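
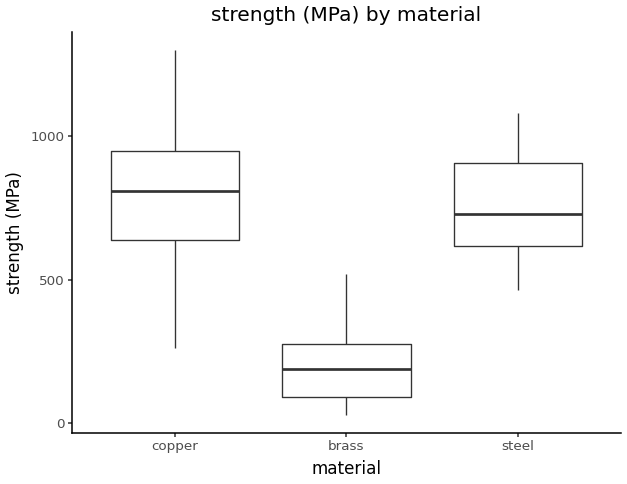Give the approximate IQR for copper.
≈ 300

Q3 ≈ 900, Q1 ≈ 600; IQR ≈ 300.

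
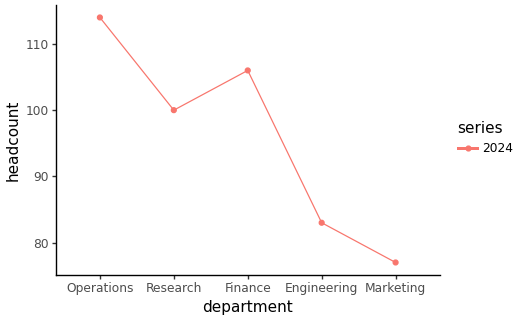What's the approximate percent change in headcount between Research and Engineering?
≈ -15%

Research ≈ 100, Engineering ≈ 85; (85 − 100) / 100 ≈ -15%.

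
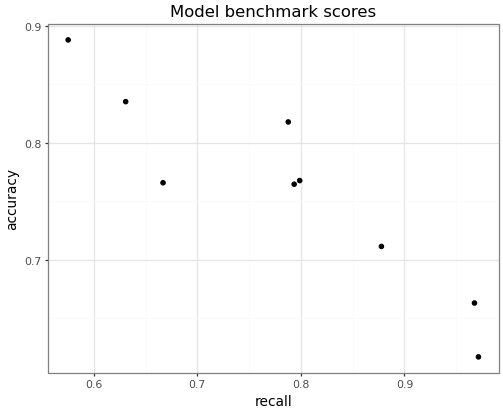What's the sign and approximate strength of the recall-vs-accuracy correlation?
negative, strong

Points are negatively correlated; strong (|r| ≈ 0.9).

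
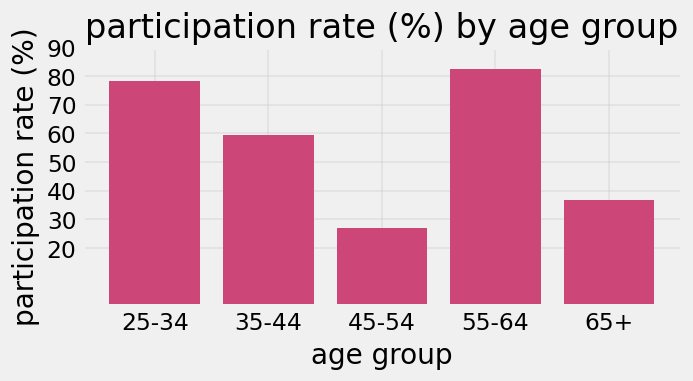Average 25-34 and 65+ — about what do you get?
(80 + 40) / 2 ≈ 60.

≈ 60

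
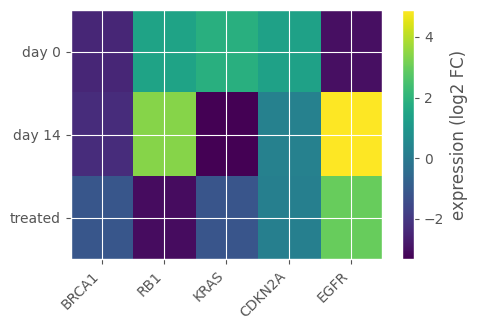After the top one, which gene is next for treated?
CDKN2A

Top 3 for treated: EGFR ≈ 3, CDKN2A ≈ 0, BRCA1 ≈ -1.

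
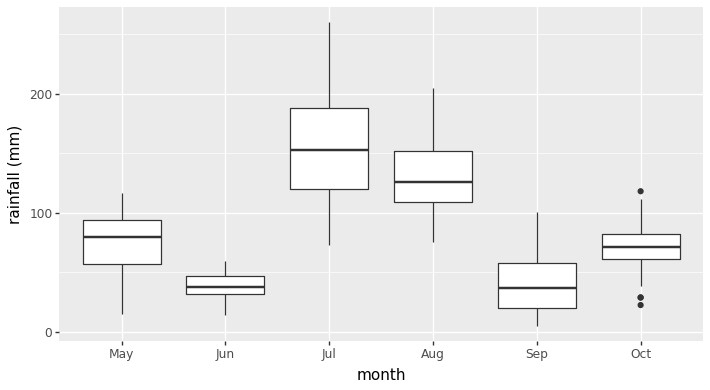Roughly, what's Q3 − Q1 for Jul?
Q3 ≈ 180, Q1 ≈ 120; IQR ≈ 60.

≈ 60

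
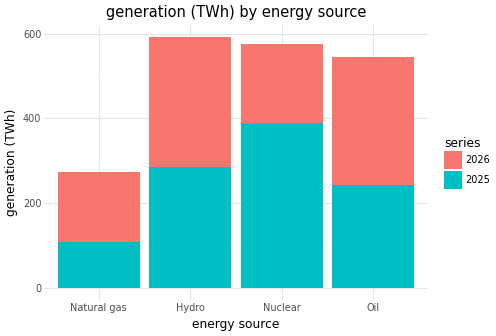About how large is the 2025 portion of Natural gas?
≈ 100

2025 top ≈ 100, bottom ≈ 0; segment ≈ 100.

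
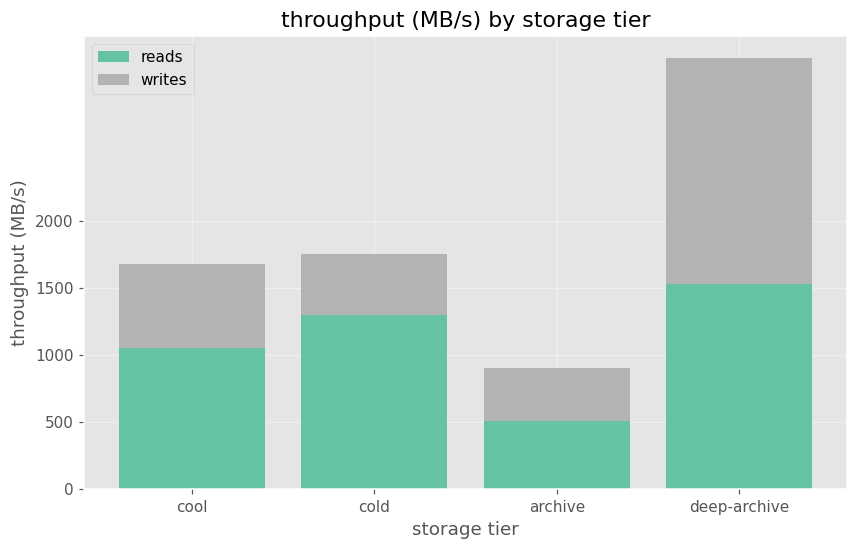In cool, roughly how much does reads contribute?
reads top ≈ 1000, bottom ≈ 0; segment ≈ 1000.

≈ 1000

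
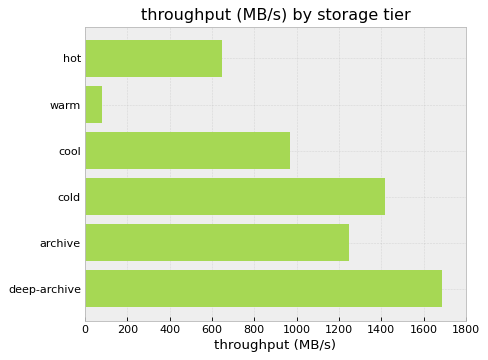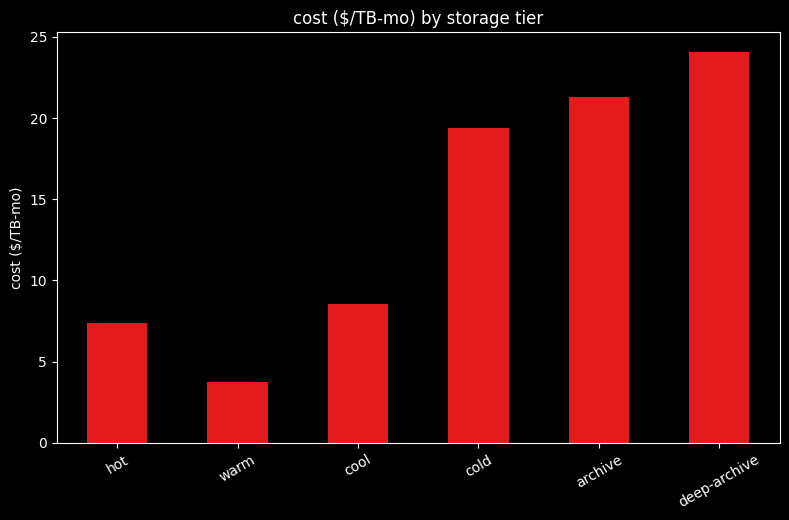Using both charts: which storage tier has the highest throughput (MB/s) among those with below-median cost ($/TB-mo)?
cool

Chart 2 median cost ($/TB-mo) ≈ 15; below-median storage tiers: hot, warm, cool. Among those, cool has the highest throughput (MB/s) (≈ 1000).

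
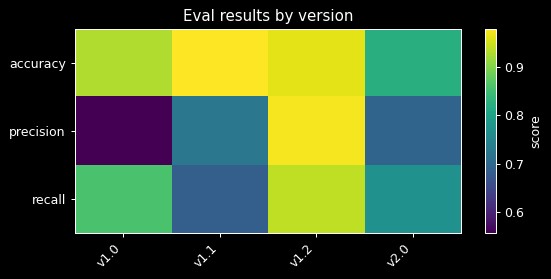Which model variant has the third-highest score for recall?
Top 4 for recall: v1.2 ≈ 0.95, v1.0 ≈ 0.85, v2.0 ≈ 0.75, v1.1 ≈ 0.70.

v2.0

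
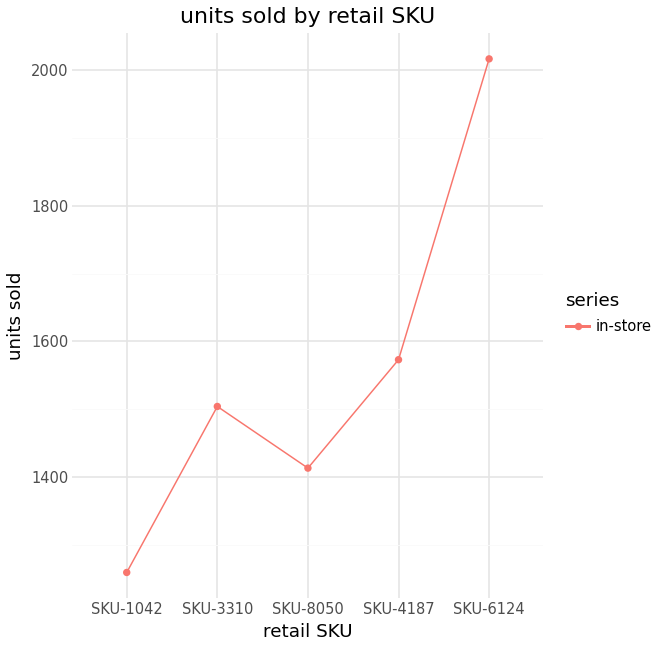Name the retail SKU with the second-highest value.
Top 3: SKU-6124 ≈ 2000, SKU-4187 ≈ 1600, SKU-3310 ≈ 1500.

SKU-4187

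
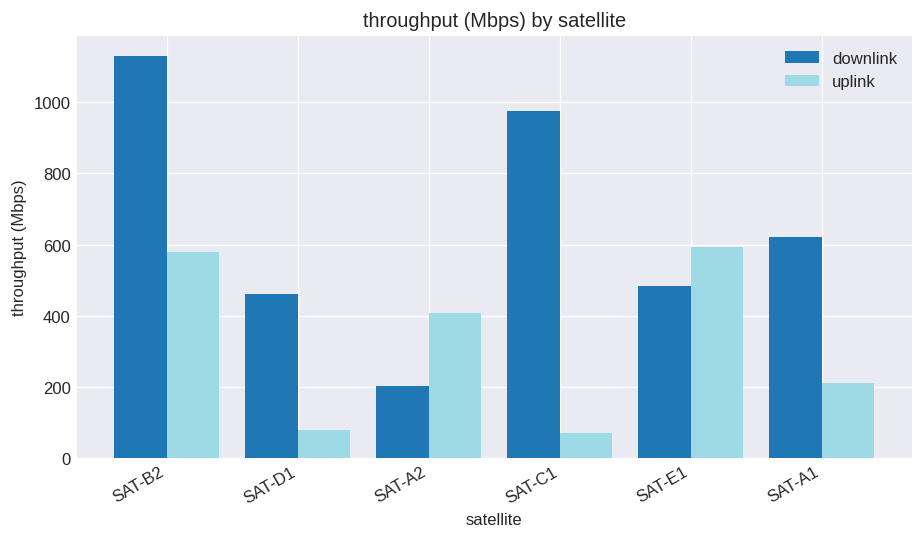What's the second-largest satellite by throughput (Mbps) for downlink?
Top 3 for downlink: SAT-B2 ≈ 1100, SAT-C1 ≈ 1000, SAT-A1 ≈ 600.

SAT-C1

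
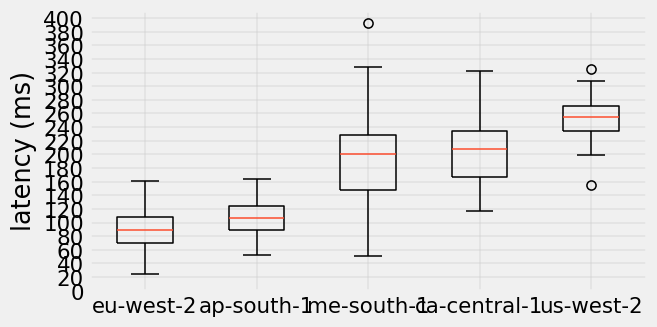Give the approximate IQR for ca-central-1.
≈ 80

Q3 ≈ 240, Q1 ≈ 160; IQR ≈ 80.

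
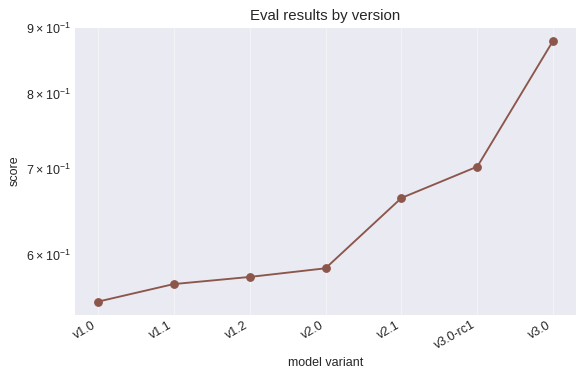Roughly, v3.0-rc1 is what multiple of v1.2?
≈ 1.17×

v3.0-rc1 ≈ 0.70, v1.2 ≈ 0.60; 0.70/0.60 ≈ 1.17.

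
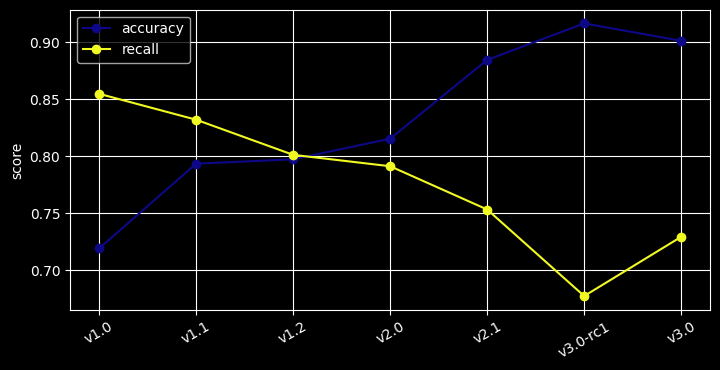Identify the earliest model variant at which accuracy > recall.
v2.0

v1.2: accuracy ≈ 0.80 vs recall ≈ 0.80 (not yet); v2.0: accuracy ≈ 0.82 vs recall ≈ 0.80 (first crossover).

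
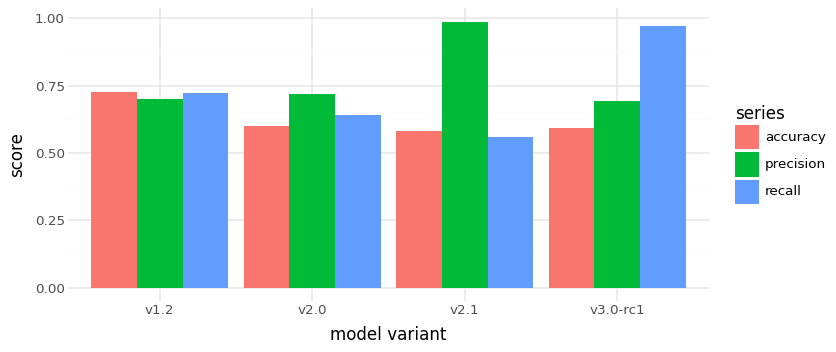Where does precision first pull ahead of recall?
v2.0

v1.2: precision ≈ 0.7 vs recall ≈ 0.7 (not yet); v2.0: precision ≈ 0.7 vs recall ≈ 0.6 (first crossover).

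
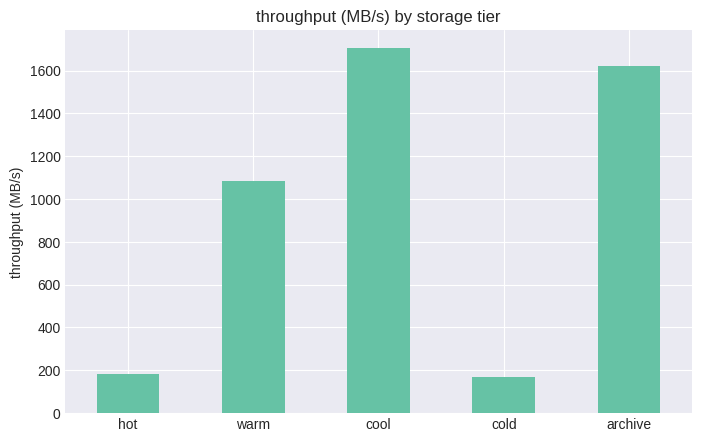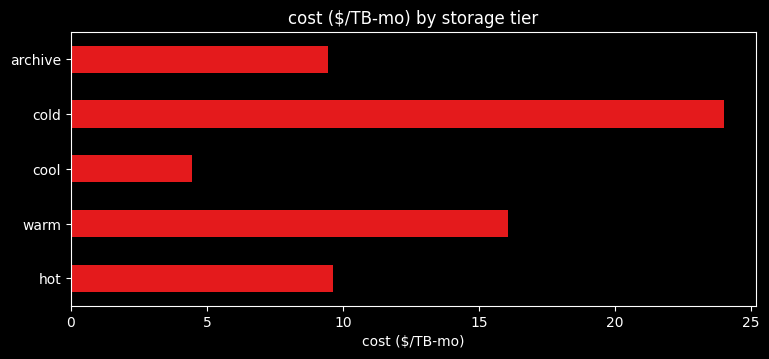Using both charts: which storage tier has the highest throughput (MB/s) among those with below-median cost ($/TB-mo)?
cool

Chart 2 median cost ($/TB-mo) ≈ 10; below-median storage tiers: cool, archive. Among those, cool has the highest throughput (MB/s) (≈ 1800).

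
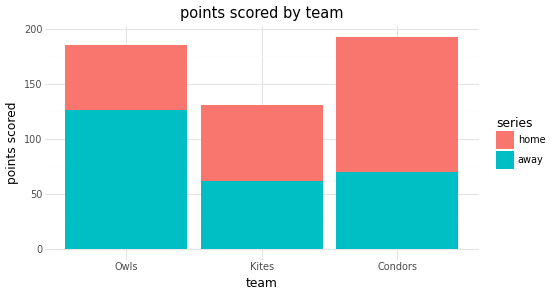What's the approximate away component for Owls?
≈ 120

away top ≈ 120, bottom ≈ 0; segment ≈ 120.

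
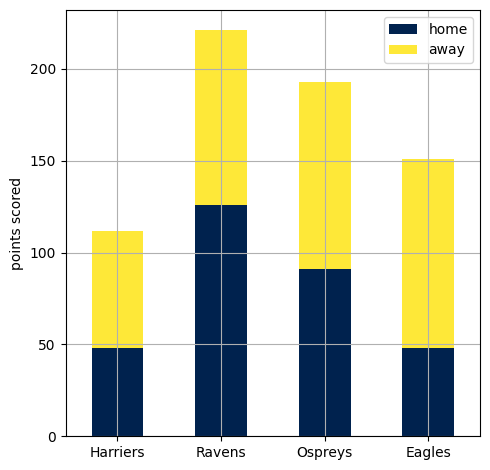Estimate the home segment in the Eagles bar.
home top ≈ 40, bottom ≈ 0; segment ≈ 40.

≈ 40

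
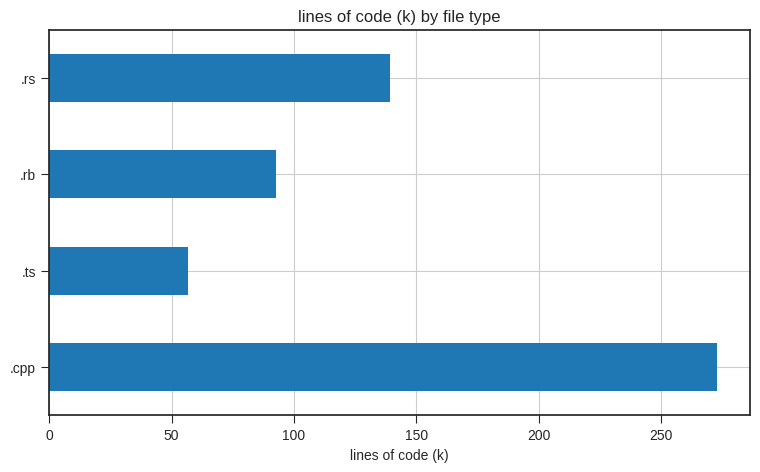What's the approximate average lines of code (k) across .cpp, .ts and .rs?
≈ 158

(275 + 50 + 150) / 3 ≈ 158.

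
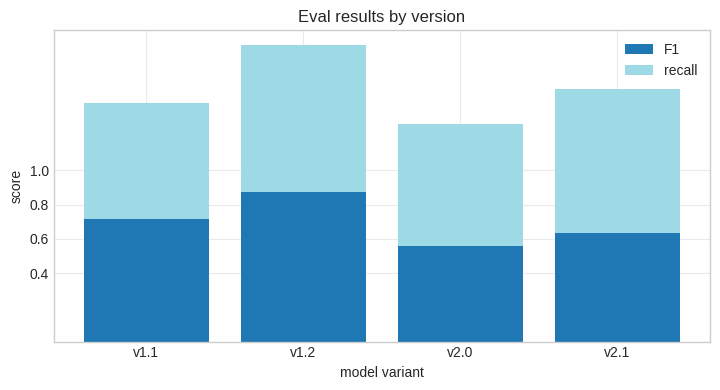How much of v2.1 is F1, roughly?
≈ 0.6

F1 top ≈ 0.6, bottom ≈ 0.0; segment ≈ 0.6.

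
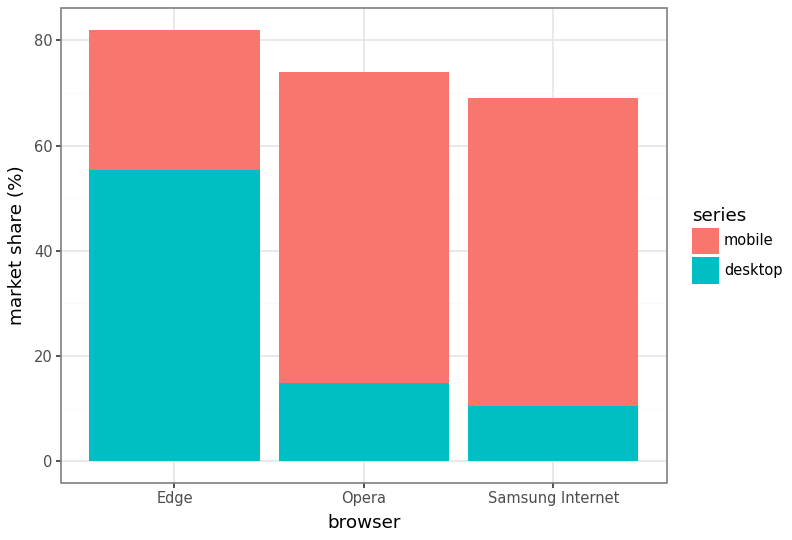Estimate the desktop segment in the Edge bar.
≈ 60

desktop top ≈ 60, bottom ≈ 0; segment ≈ 60.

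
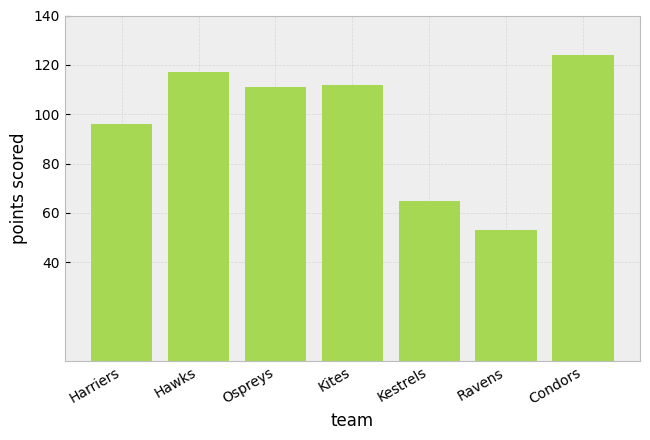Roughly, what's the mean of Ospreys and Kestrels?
(120 + 60) / 2 ≈ 90.

≈ 90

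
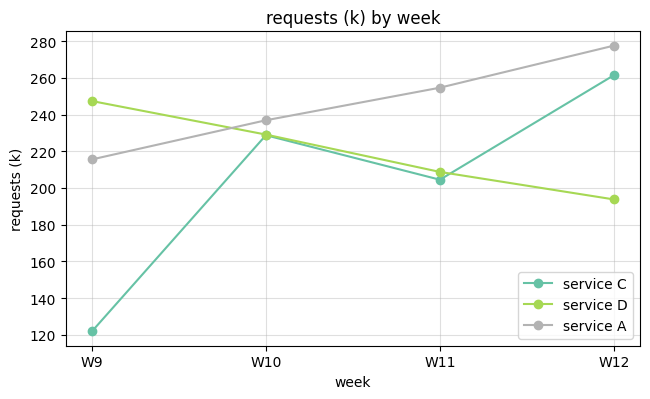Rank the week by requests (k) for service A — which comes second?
W11

Top 3 for service A: W12 ≈ 280, W11 ≈ 260, W10 ≈ 240.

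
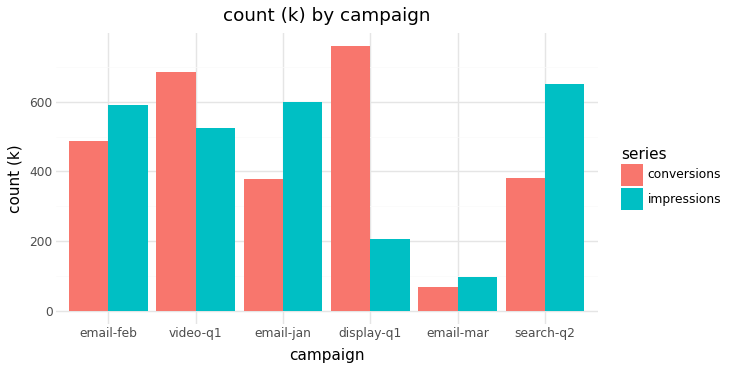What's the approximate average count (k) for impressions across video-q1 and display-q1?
≈ 350

(500 + 200) / 2 ≈ 350.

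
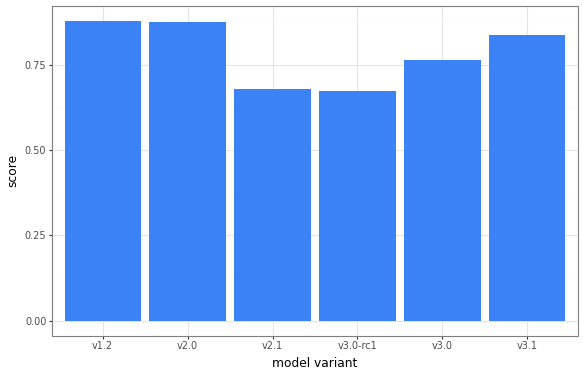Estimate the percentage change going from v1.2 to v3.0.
≈ -11.1%

v1.2 ≈ 0.9, v3.0 ≈ 0.8; (0.8 − 0.9) / 0.9 ≈ -11.1%.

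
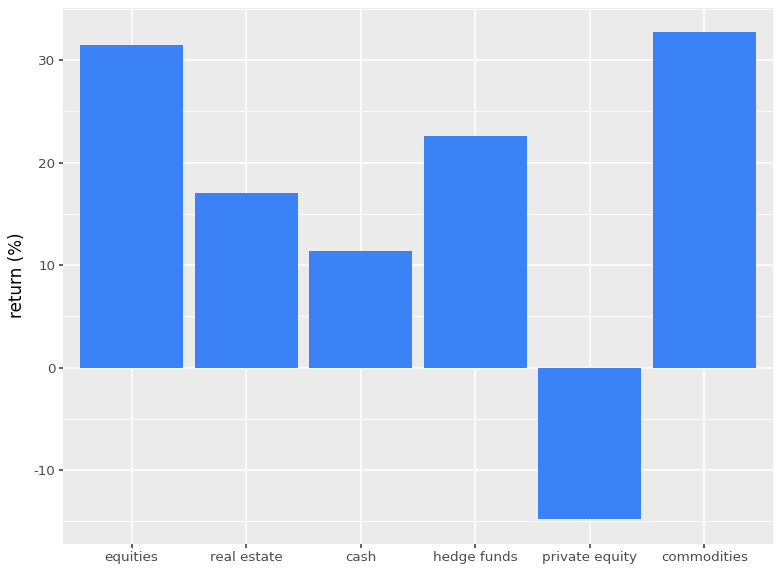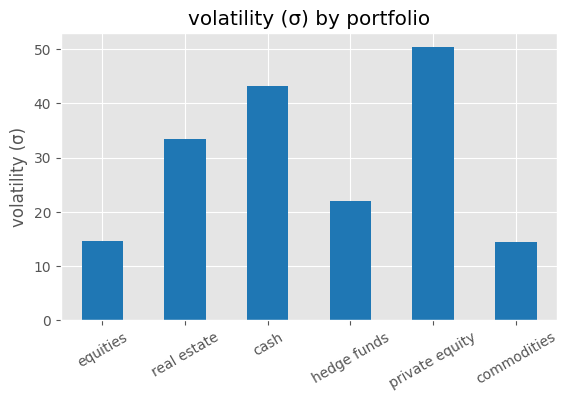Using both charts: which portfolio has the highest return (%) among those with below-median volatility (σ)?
Chart 2 median volatility (σ) ≈ 30; below-median portfolios: equities, hedge funds, commodities. Among those, commodities has the highest return (%) (≈ 35).

commodities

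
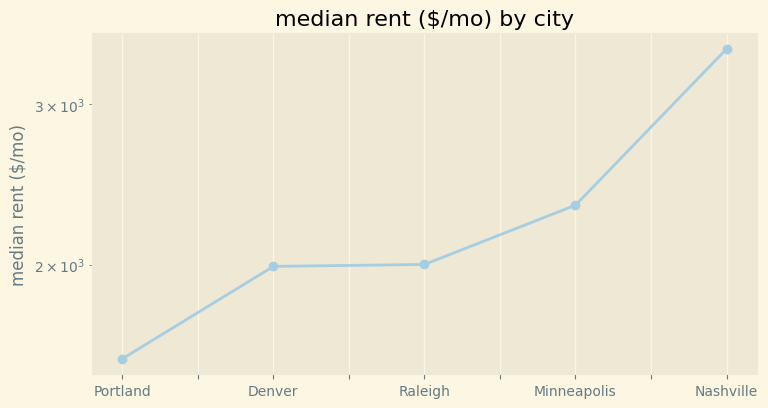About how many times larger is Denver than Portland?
Denver ≈ 2000, Portland ≈ 1600; 2000/1600 ≈ 1.25.

≈ 1.25×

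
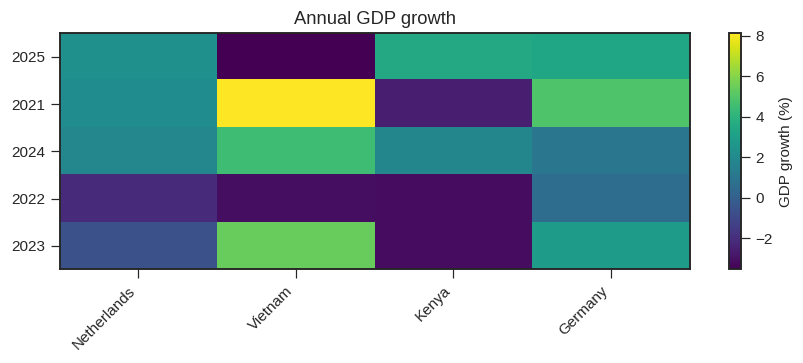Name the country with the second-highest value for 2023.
Germany

Top 3 for 2023: Vietnam ≈ 5, Germany ≈ 3, Netherlands ≈ -1.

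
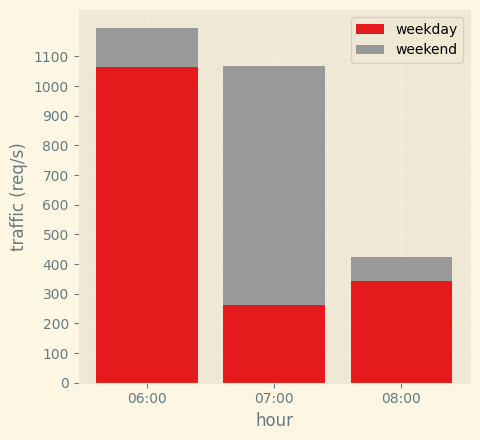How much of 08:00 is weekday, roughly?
≈ 300

weekday top ≈ 300, bottom ≈ 0; segment ≈ 300.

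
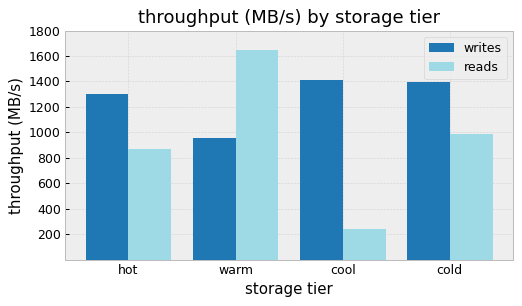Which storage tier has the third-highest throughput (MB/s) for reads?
Top 4 for reads: warm ≈ 1600, cold ≈ 1000, hot ≈ 800, cool ≈ 200.

hot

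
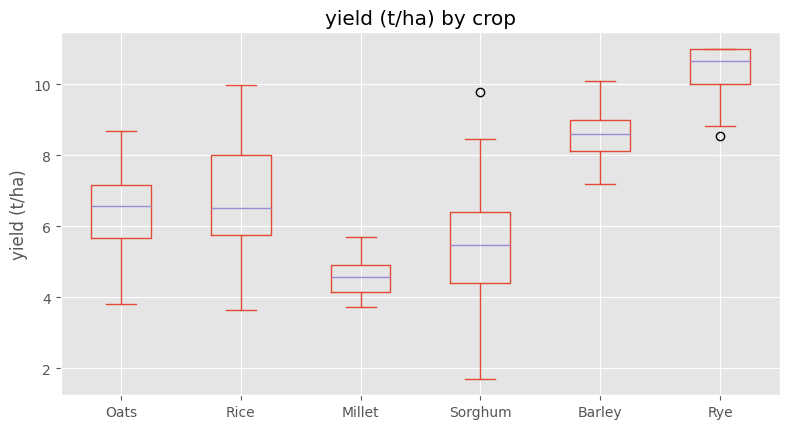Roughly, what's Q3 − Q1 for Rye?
Q3 ≈ 11, Q1 ≈ 10; IQR ≈ 1.

≈ 1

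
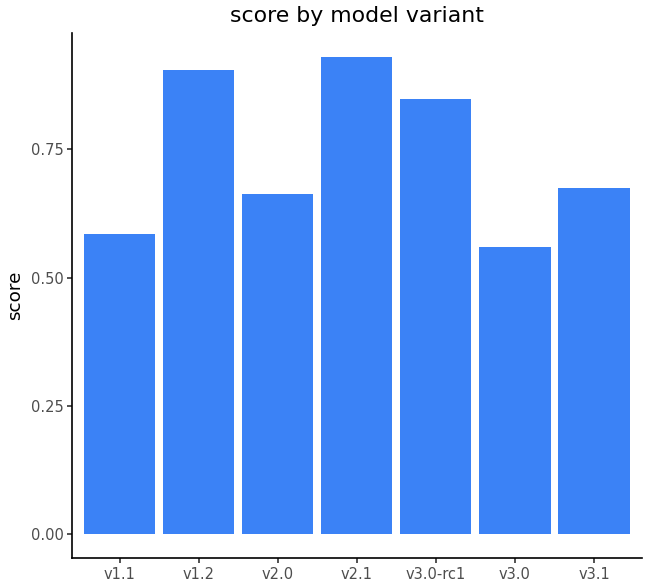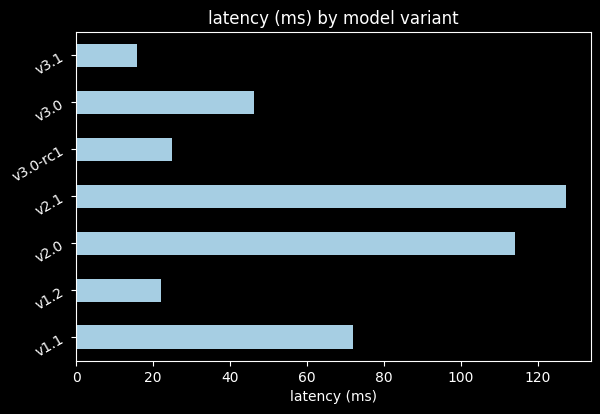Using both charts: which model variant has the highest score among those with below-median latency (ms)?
v1.2

Chart 2 median latency (ms) ≈ 40; below-median model variants: v1.2, v3.0-rc1, v3.1. Among those, v1.2 has the highest score (≈ 0.9).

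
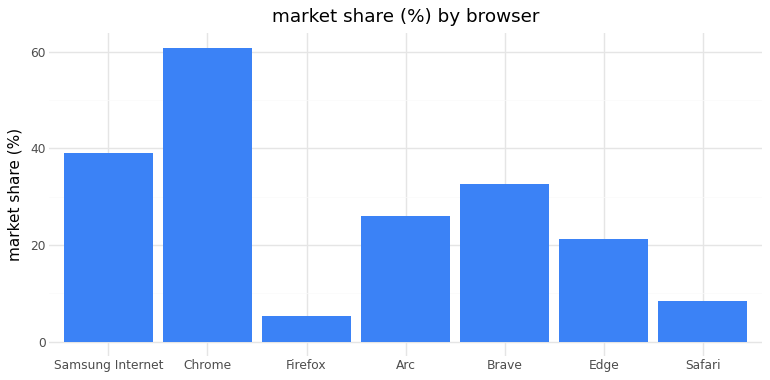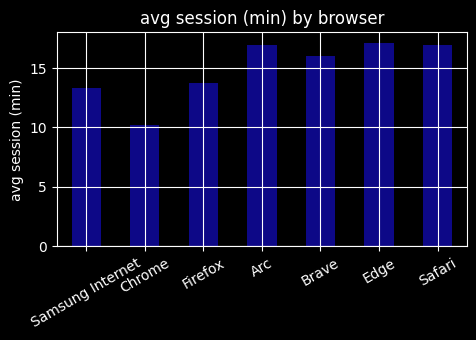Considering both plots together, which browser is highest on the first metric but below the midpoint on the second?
Chart 2 median avg session (min) ≈ 16; below-median browsers: Samsung Internet, Chrome, Firefox. Among those, Chrome has the highest market share (%) (≈ 60).

Chrome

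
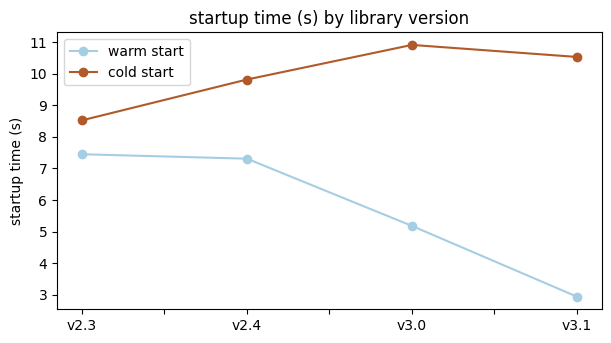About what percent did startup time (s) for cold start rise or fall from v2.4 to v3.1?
v2.4 ≈ 10, v3.1 ≈ 11; (11 − 10) / 10 ≈ +10%.

≈ +10%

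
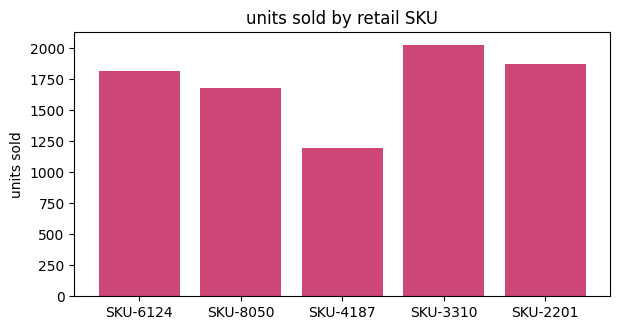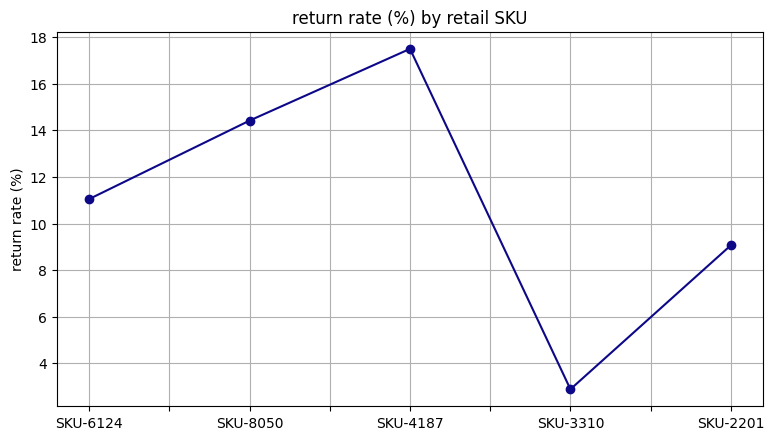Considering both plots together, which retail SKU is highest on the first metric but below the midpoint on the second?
SKU-3310

Chart 2 median return rate (%) ≈ 12; below-median retail SKUs: SKU-3310, SKU-2201. Among those, SKU-3310 has the highest units sold (≈ 2000).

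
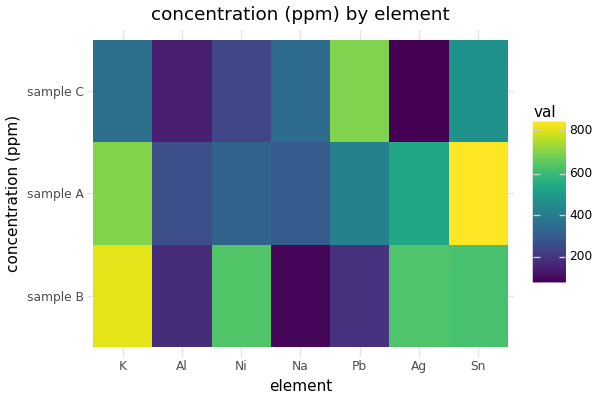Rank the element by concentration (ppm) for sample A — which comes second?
K

Top 3 for sample A: Sn ≈ 800, K ≈ 700, Ag ≈ 500.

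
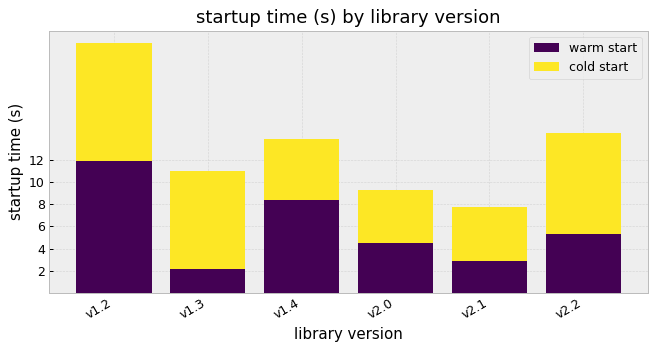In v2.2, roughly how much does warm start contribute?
≈ 6

warm start top ≈ 6, bottom ≈ 0; segment ≈ 6.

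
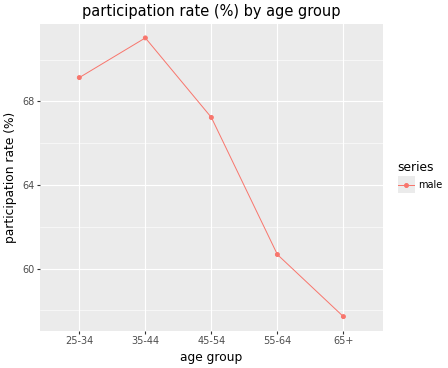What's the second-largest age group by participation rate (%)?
25-34

Top 3: 35-44 ≈ 72, 25-34 ≈ 70, 45-54 ≈ 68.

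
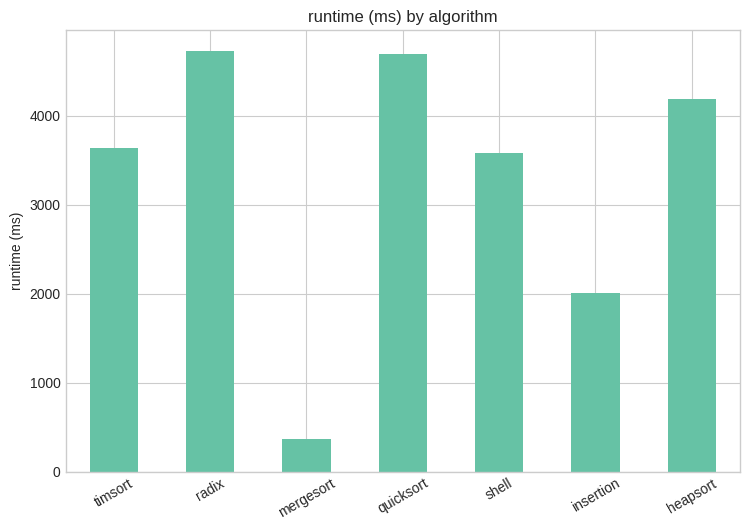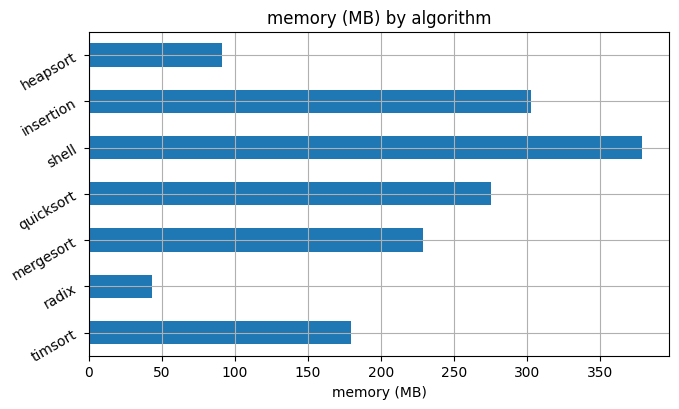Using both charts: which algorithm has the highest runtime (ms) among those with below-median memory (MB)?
radix

Chart 2 median memory (MB) ≈ 250; below-median algorithms: timsort, radix, heapsort. Among those, radix has the highest runtime (ms) (≈ 4500).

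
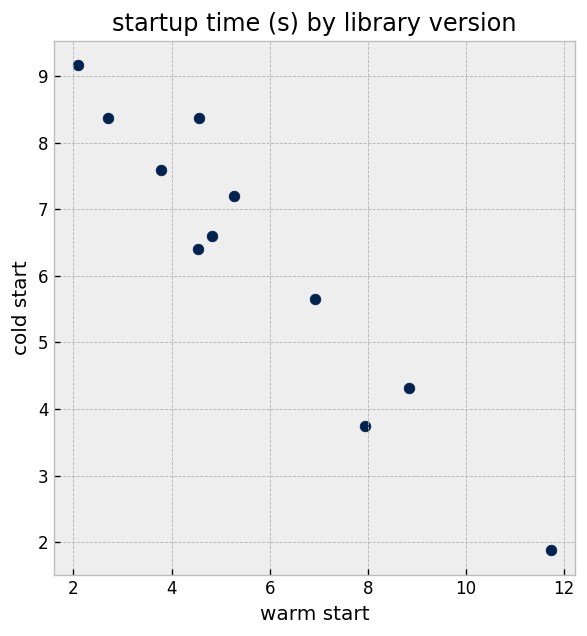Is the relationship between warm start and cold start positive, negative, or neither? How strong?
Points are negatively correlated; strong (|r| ≈ 1.0).

negative, strong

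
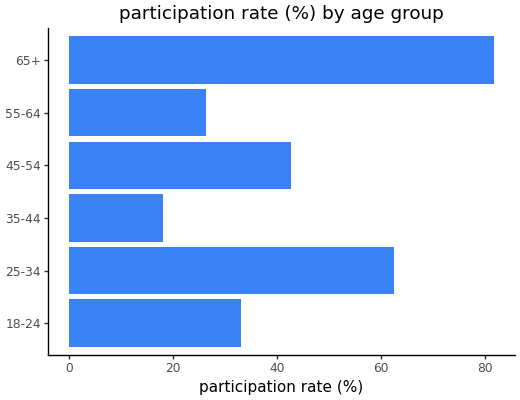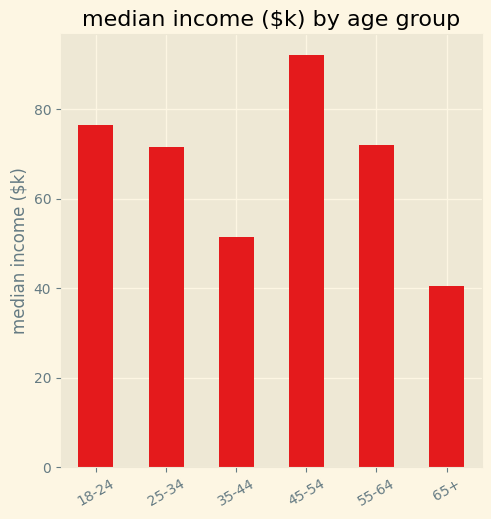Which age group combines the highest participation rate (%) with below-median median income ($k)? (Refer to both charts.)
Chart 2 median median income ($k) ≈ 70; below-median age groups: 25-34, 35-44, 65+. Among those, 65+ has the highest participation rate (%) (≈ 80).

65+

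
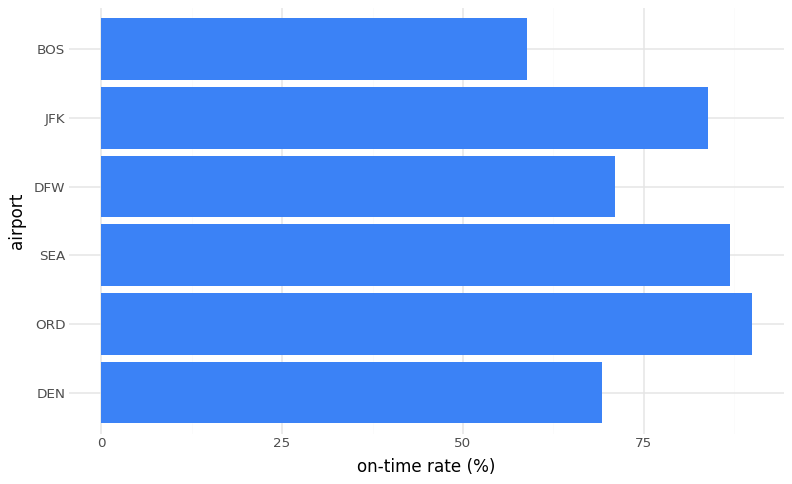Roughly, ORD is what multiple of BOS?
ORD ≈ 90, BOS ≈ 60; 90/60 ≈ 1.5.

≈ 1.5×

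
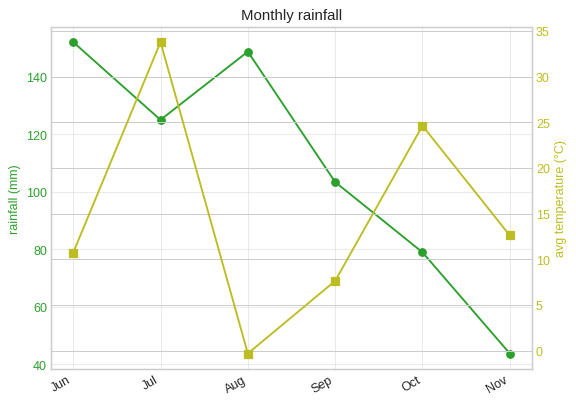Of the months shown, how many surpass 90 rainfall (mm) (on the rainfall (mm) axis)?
4

Above 90: Jun, Jul, Aug, Sep.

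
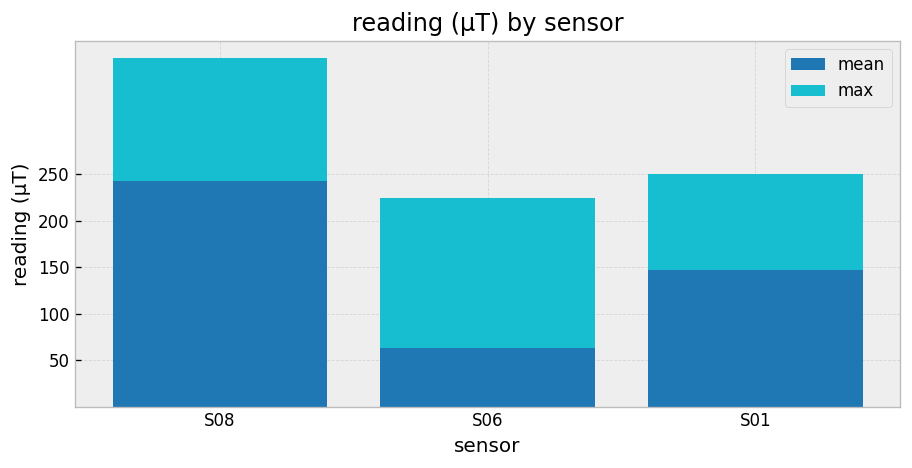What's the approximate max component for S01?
max top ≈ 250, bottom ≈ 150; segment ≈ 100.

≈ 100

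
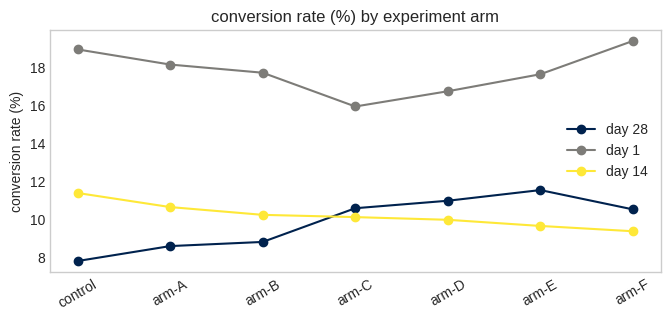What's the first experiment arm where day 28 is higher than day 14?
arm-B: day 28 ≈ 9 vs day 14 ≈ 10 (not yet); arm-C: day 28 ≈ 11 vs day 14 ≈ 10 (first crossover).

arm-C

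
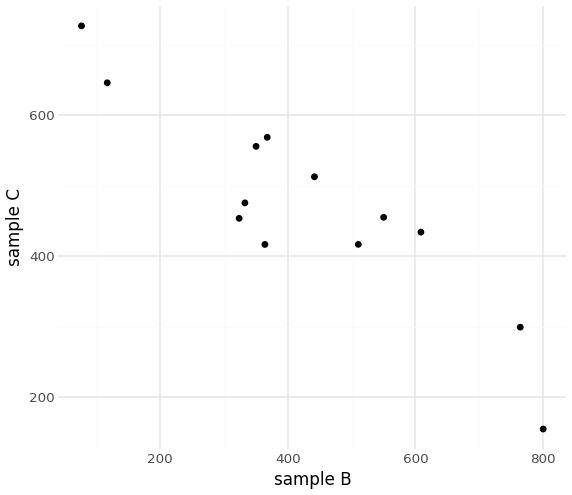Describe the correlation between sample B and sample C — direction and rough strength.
negative, strong

Points are negatively correlated; strong (|r| ≈ 0.9).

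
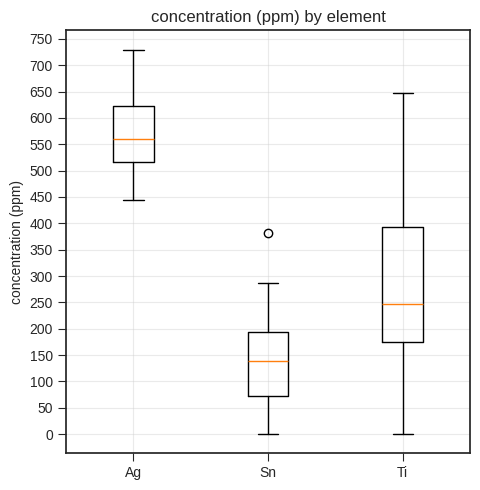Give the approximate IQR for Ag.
Q3 ≈ 600, Q1 ≈ 500; IQR ≈ 100.

≈ 100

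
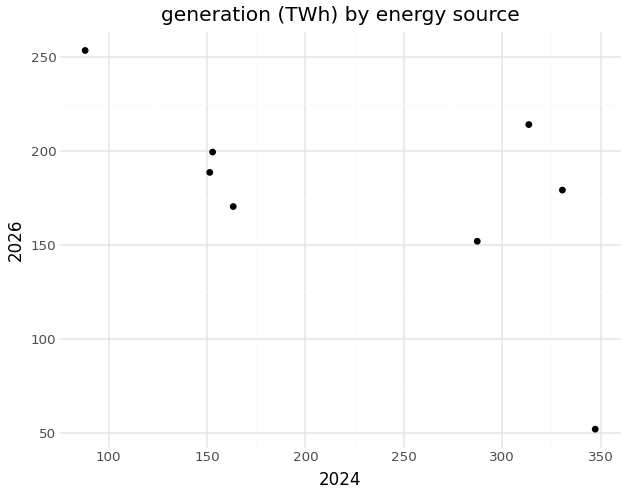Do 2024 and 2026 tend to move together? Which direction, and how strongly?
Points are negatively correlated; moderate (|r| ≈ 0.6).

negative, moderate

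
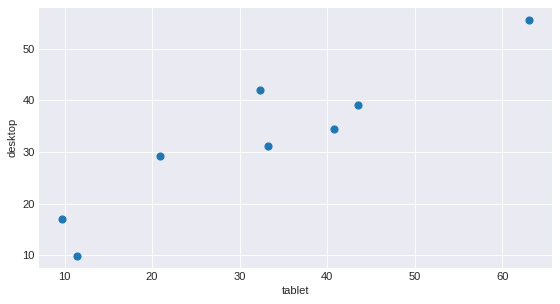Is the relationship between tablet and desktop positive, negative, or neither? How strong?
Points are positively correlated; strong (|r| ≈ 0.9).

positive, strong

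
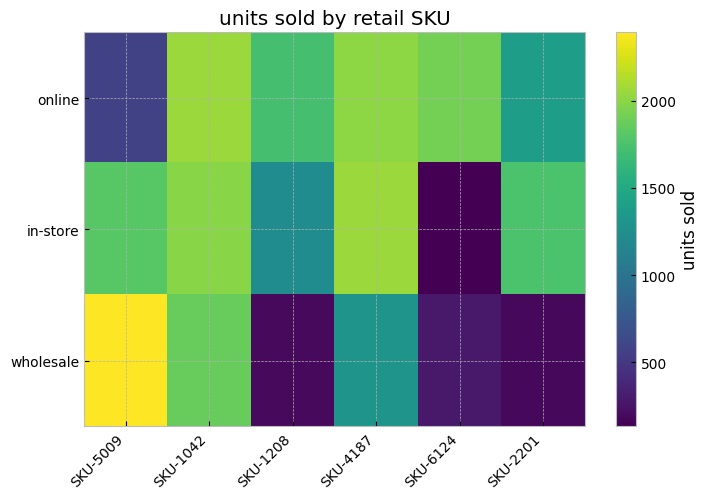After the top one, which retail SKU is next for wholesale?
SKU-1042

Top 3 for wholesale: SKU-5009 ≈ 2400, SKU-1042 ≈ 1800, SKU-4187 ≈ 1400.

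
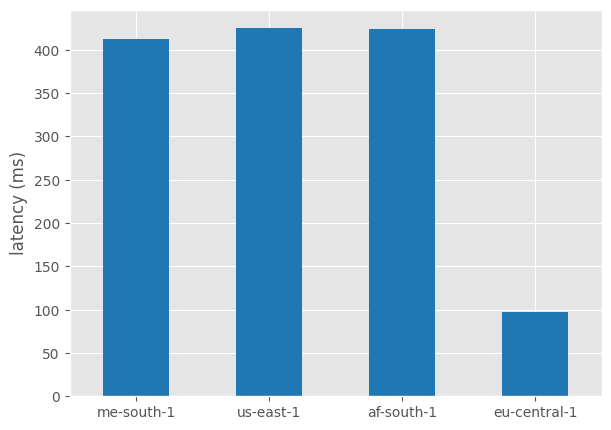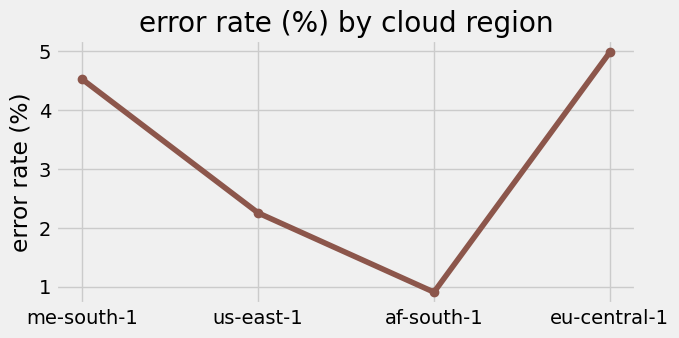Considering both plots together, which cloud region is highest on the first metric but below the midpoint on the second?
us-east-1

Chart 2 median error rate (%) ≈ 3.5; below-median cloud regions: us-east-1, af-south-1. Among those, us-east-1 has the highest latency (ms) (≈ 450).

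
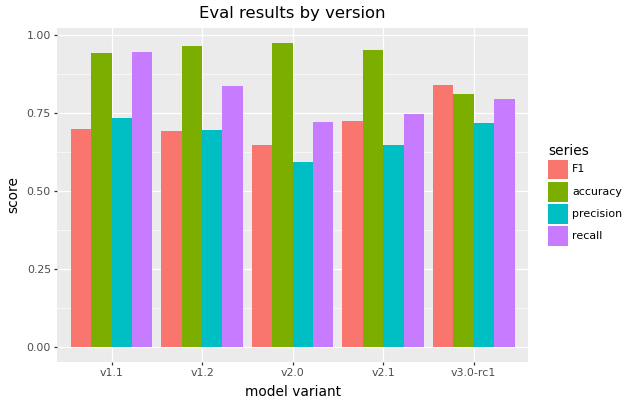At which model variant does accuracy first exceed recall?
v1.2

v1.1: accuracy ≈ 0.9 vs recall ≈ 0.9 (not yet); v1.2: accuracy ≈ 1.0 vs recall ≈ 0.8 (first crossover).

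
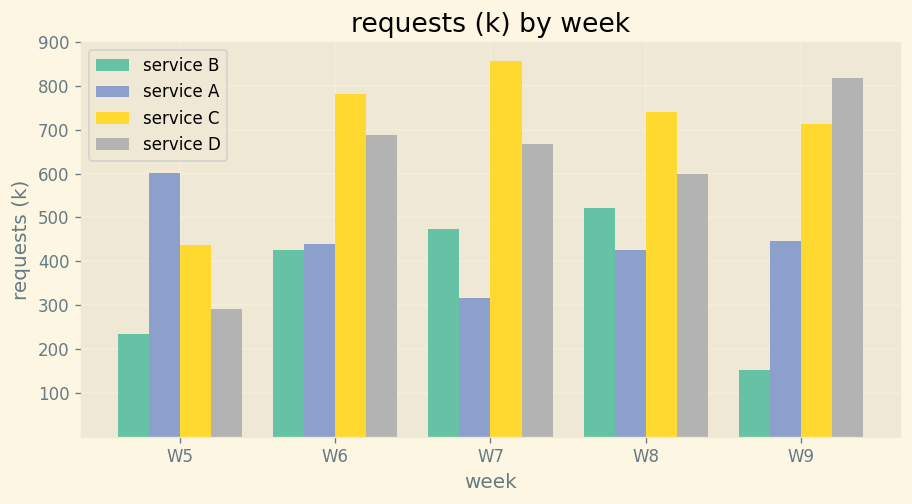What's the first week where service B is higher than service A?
W6: service B ≈ 400 vs service A ≈ 400 (not yet); W7: service B ≈ 500 vs service A ≈ 300 (first crossover).

W7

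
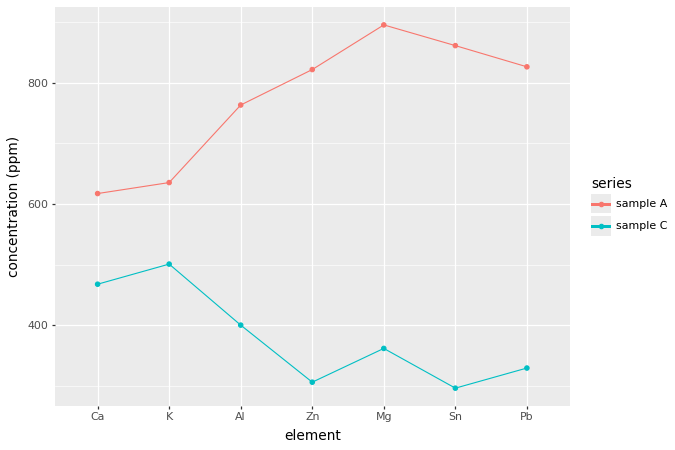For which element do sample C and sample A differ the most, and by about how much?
Sn, ≈ 600 ppm

Sn: sample C ≈ 300, sample A ≈ 900 → gap ≈ 600. Next-largest (Mg) is only ≈ 500.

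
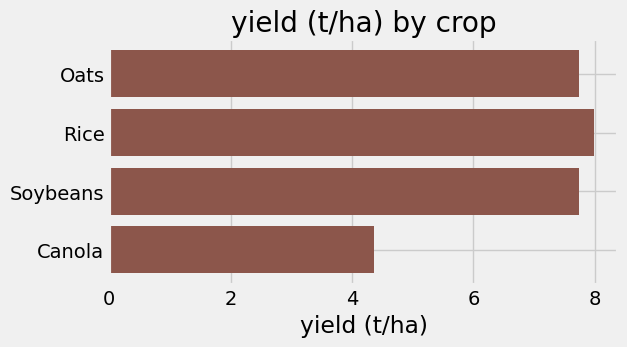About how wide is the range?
≈ 4

Max Rice ≈ 8, min Canola ≈ 4; range ≈ 4.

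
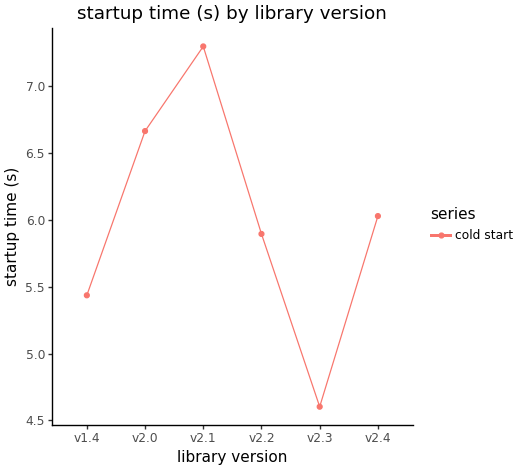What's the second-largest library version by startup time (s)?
Top 3: v2.1 ≈ 7.5, v2.0 ≈ 6.5, v2.4 ≈ 6.0.

v2.0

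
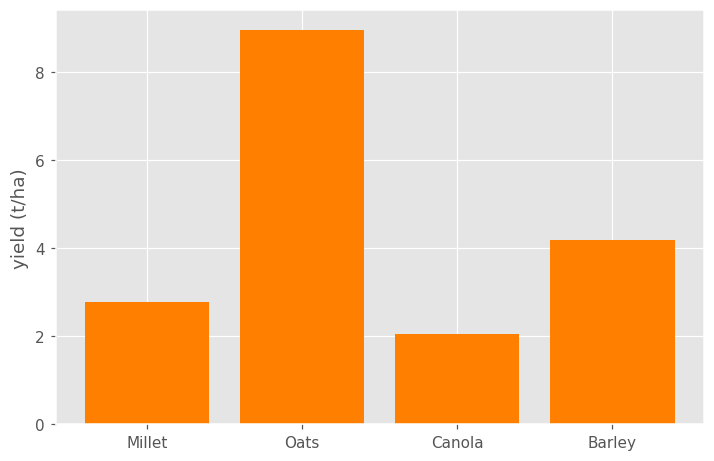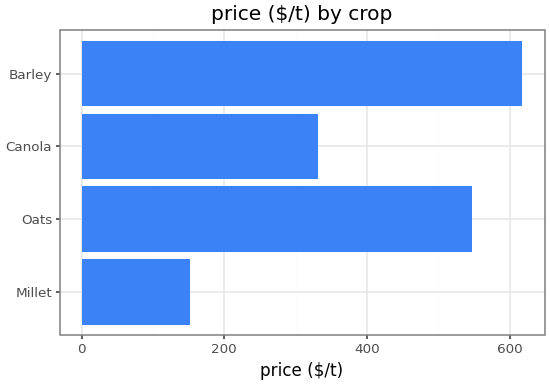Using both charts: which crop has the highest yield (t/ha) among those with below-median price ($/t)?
Millet

Chart 2 median price ($/t) ≈ 400; below-median crops: Millet, Canola. Among those, Millet has the highest yield (t/ha) (≈ 3).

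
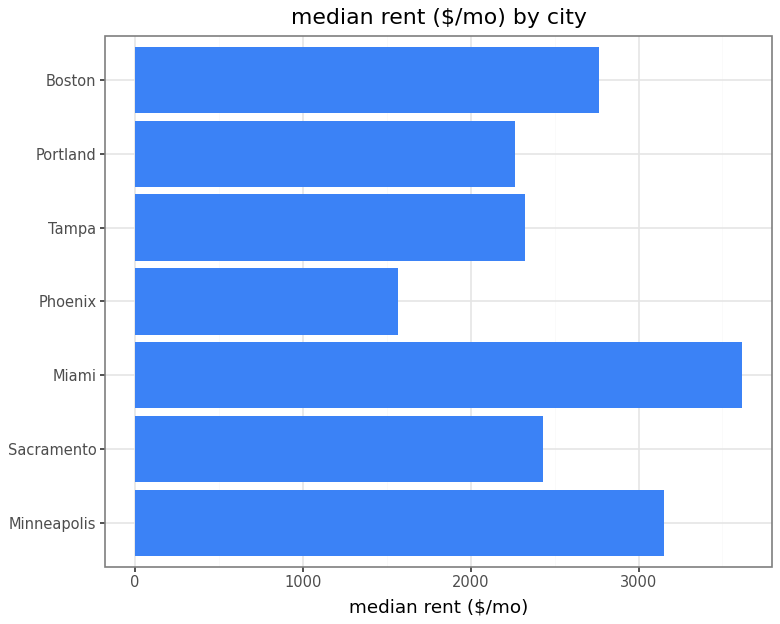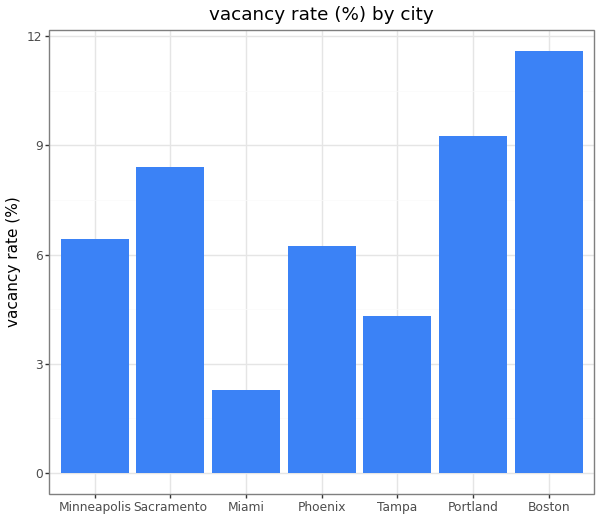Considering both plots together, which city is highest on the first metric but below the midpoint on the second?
Miami

Chart 2 median vacancy rate (%) ≈ 6; below-median cities: Miami, Phoenix, Tampa. Among those, Miami has the highest median rent ($/mo) (≈ 3500).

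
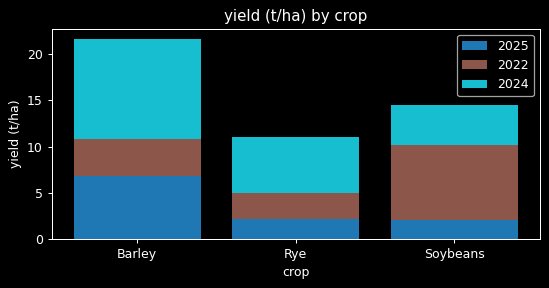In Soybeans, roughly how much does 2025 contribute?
2025 top ≈ 2, bottom ≈ 0; segment ≈ 2.

≈ 2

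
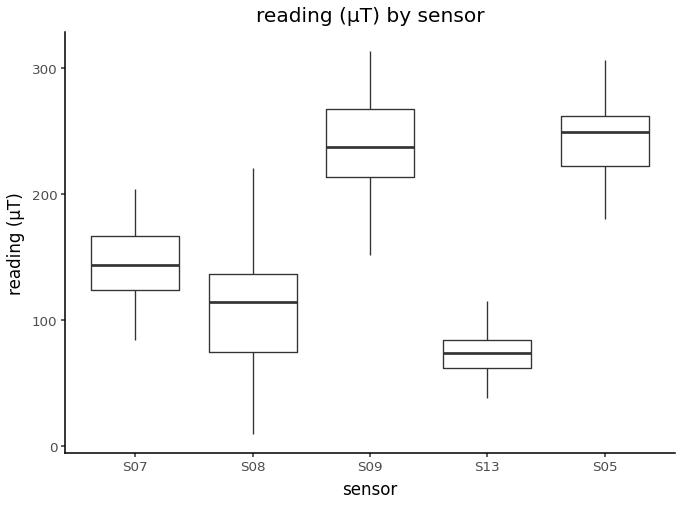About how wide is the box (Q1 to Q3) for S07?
Q3 ≈ 160, Q1 ≈ 120; IQR ≈ 40.

≈ 40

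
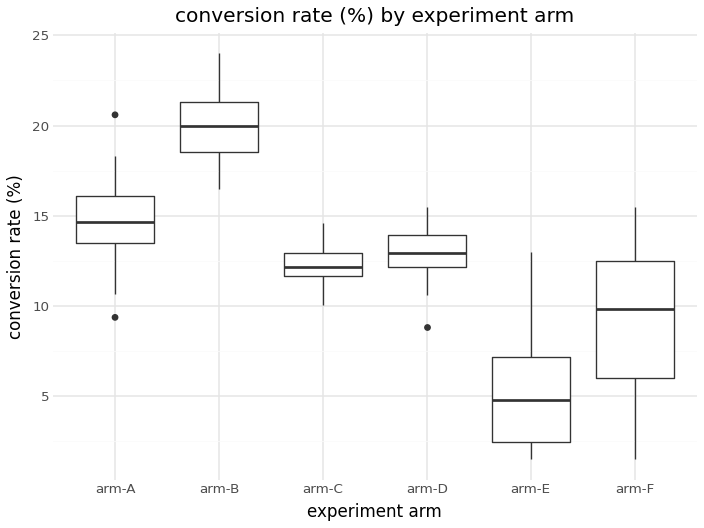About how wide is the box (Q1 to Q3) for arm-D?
≈ 2

Q3 ≈ 14, Q1 ≈ 12; IQR ≈ 2.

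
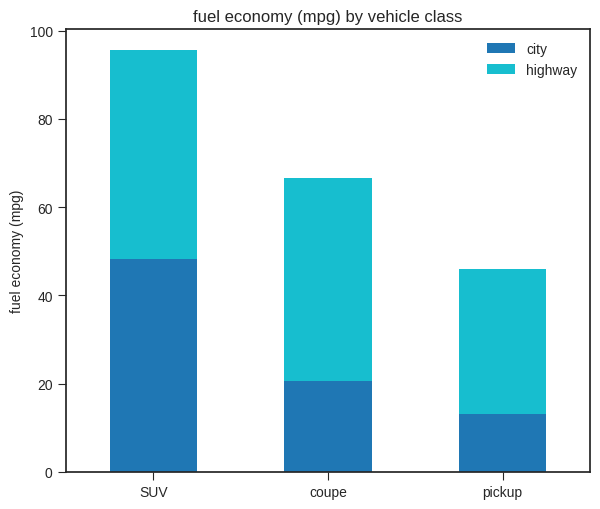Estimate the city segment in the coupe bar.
city top ≈ 20, bottom ≈ 0; segment ≈ 20.

≈ 20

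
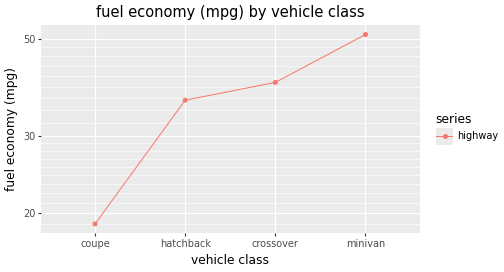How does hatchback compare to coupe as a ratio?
hatchback ≈ 35, coupe ≈ 20; 35/20 ≈ 1.75.

≈ 1.75×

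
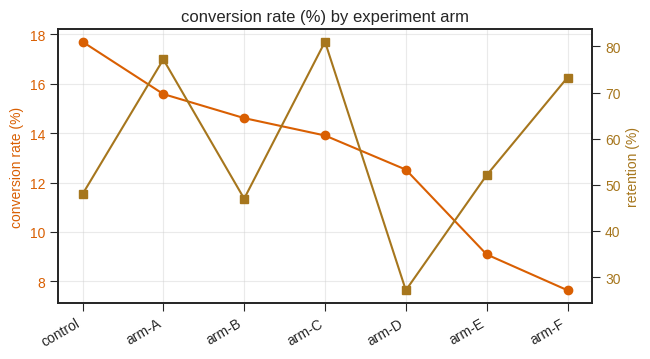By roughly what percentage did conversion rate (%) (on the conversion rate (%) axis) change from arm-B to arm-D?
arm-B ≈ 15, arm-D ≈ 13; (13 − 15) / 15 ≈ -13.3%.

≈ -13.3%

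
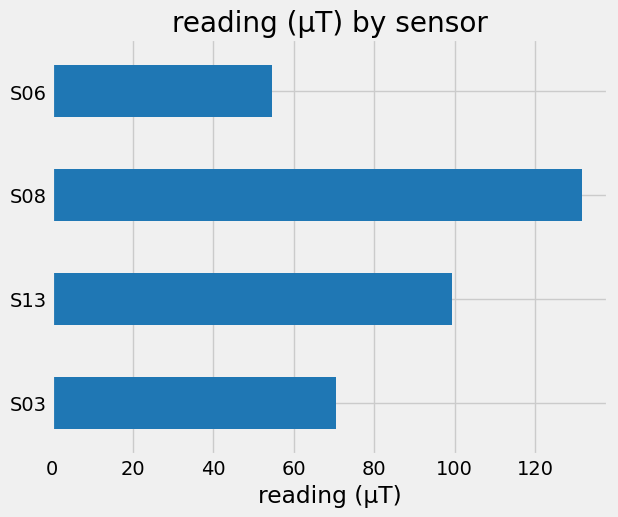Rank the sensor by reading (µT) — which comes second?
Top 3: S08 ≈ 140, S13 ≈ 100, S03 ≈ 80.

S13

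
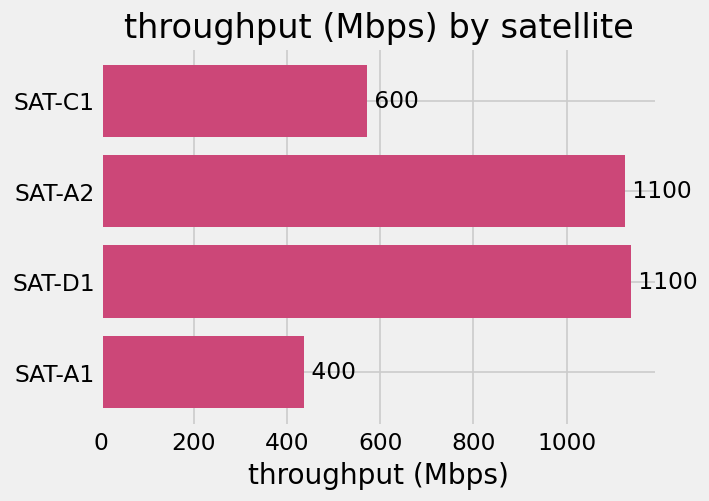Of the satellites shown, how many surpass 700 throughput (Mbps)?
Above 700: SAT-A2, SAT-D1.

2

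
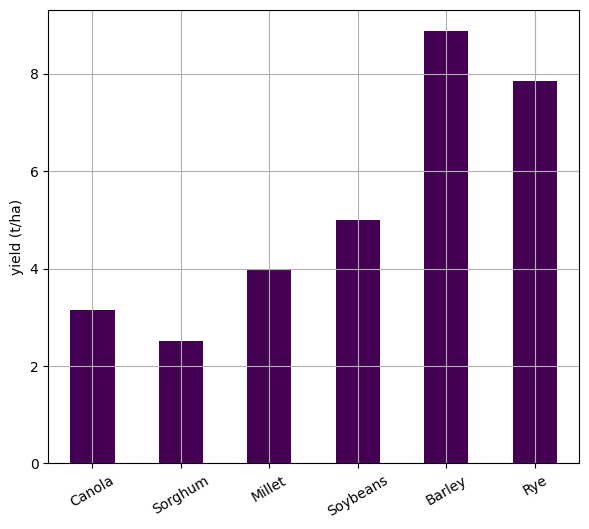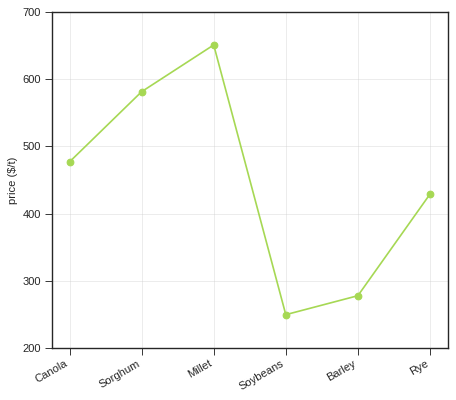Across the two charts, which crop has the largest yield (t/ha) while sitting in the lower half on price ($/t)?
Barley

Chart 2 median price ($/t) ≈ 500; below-median crops: Soybeans, Barley, Rye. Among those, Barley has the highest yield (t/ha) (≈ 9).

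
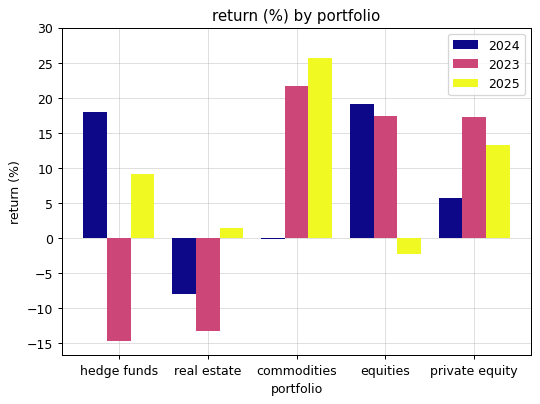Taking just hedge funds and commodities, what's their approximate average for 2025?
≈ 18

(10 + 25) / 2 ≈ 18.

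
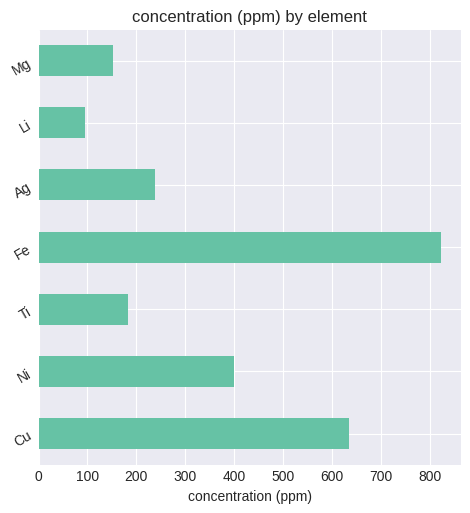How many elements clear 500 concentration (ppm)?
Above 500: Cu, Fe.

2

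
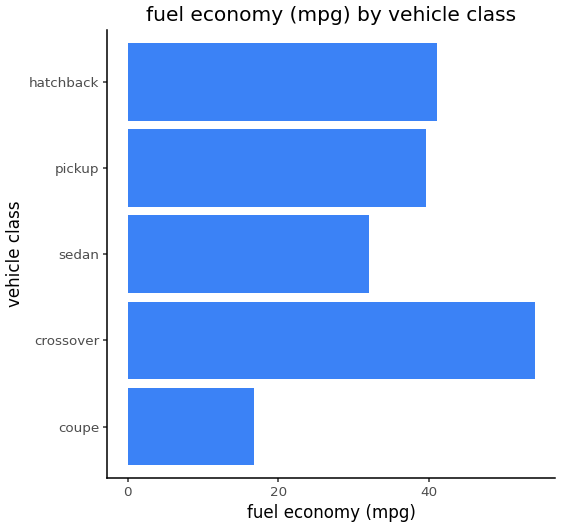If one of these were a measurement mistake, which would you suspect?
coupe

coupe ≈ 15; the rest sit between ≈ 30 and ≈ 55.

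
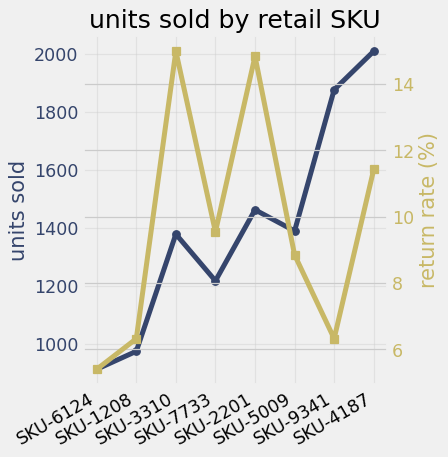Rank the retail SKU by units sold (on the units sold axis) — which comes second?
Top 3 (on the units sold axis): SKU-4187 ≈ 2000, SKU-9341 ≈ 1900, SKU-2201 ≈ 1500.

SKU-9341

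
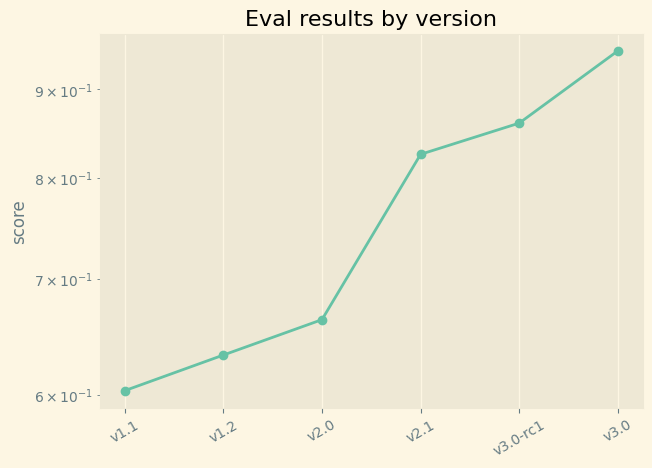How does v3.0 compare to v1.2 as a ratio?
v3.0 ≈ 0.95, v1.2 ≈ 0.65; 0.95/0.65 ≈ 1.46.

≈ 1.46×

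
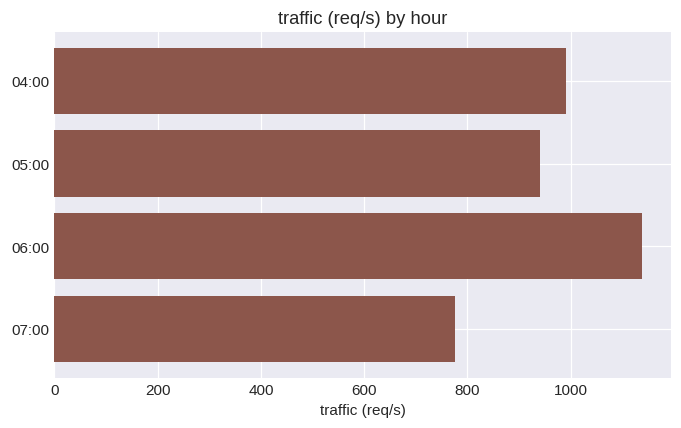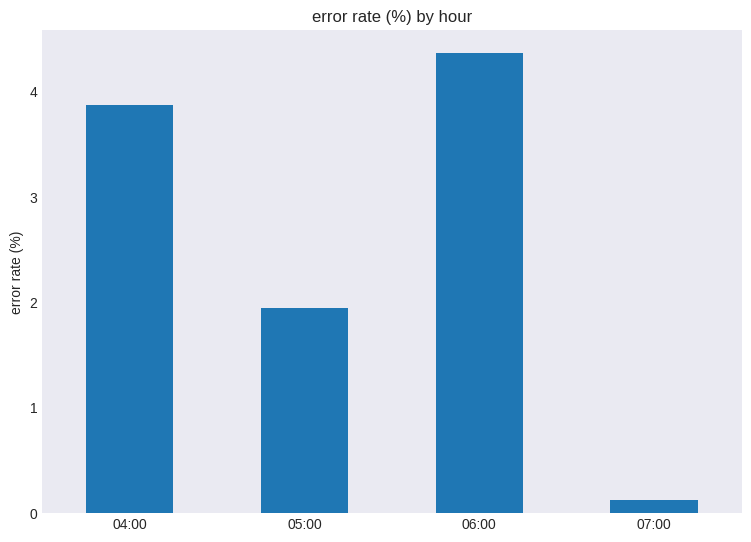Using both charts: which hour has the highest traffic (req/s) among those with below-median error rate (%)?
05:00

Chart 2 median error rate (%) ≈ 3; below-median hours: 05:00, 07:00. Among those, 05:00 has the highest traffic (req/s) (≈ 1000).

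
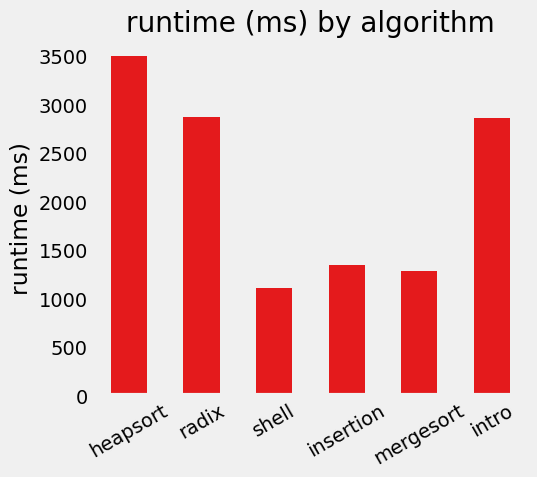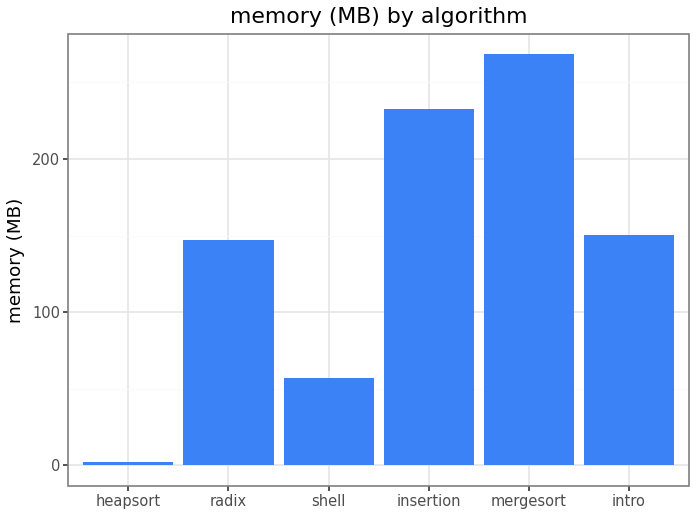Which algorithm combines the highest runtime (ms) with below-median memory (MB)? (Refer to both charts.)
heapsort

Chart 2 median memory (MB) ≈ 150; below-median algorithms: heapsort, radix, shell. Among those, heapsort has the highest runtime (ms) (≈ 3500).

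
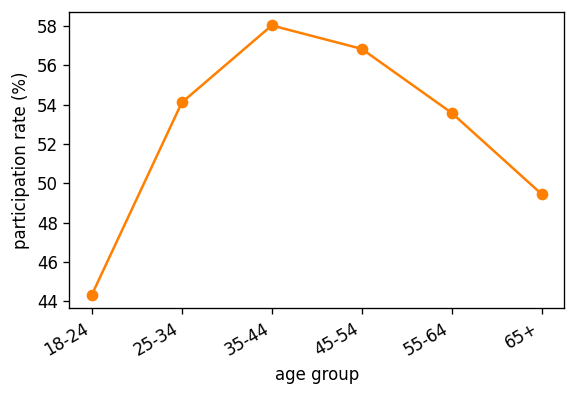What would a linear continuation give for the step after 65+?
Last three: 56, 54, 50 → slope ≈ -3/step → next ≈ 47.

≈ 47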